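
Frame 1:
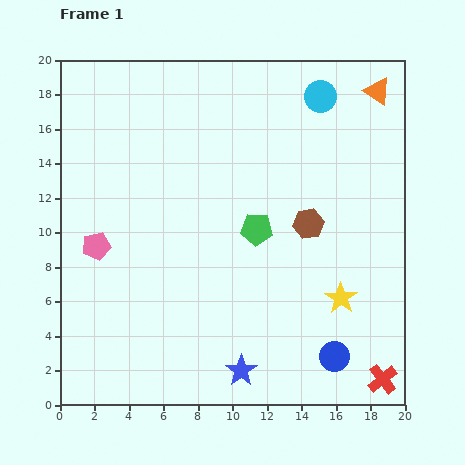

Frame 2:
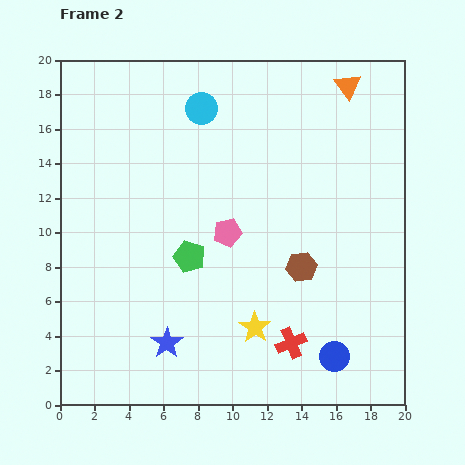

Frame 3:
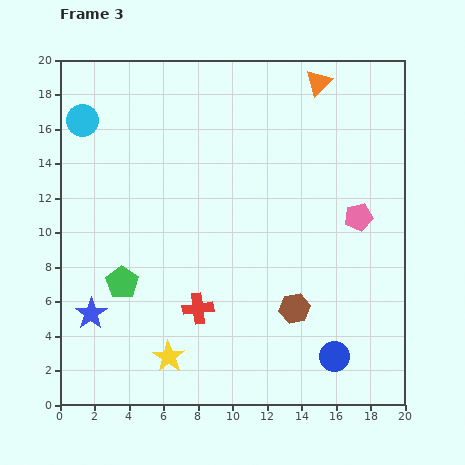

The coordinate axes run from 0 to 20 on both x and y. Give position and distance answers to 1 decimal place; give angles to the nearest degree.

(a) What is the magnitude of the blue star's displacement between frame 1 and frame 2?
4.6

The blue star moved from (10.5, 2.0) to (6.2, 3.6), a distance of √(4.3² + 1.6²) ≈ 4.6.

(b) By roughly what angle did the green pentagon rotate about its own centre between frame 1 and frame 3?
31° clockwise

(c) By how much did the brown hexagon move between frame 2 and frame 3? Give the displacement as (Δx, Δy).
(-0.4, -2.4)

The brown hexagon was at (14.0, 8.0) in frame 2 and (13.6, 5.6) in frame 3.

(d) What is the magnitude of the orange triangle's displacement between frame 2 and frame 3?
1.7

The orange triangle moved from (16.7, 18.5) to (15.0, 18.7), a distance of √(1.7² + 0.2²) ≈ 1.7.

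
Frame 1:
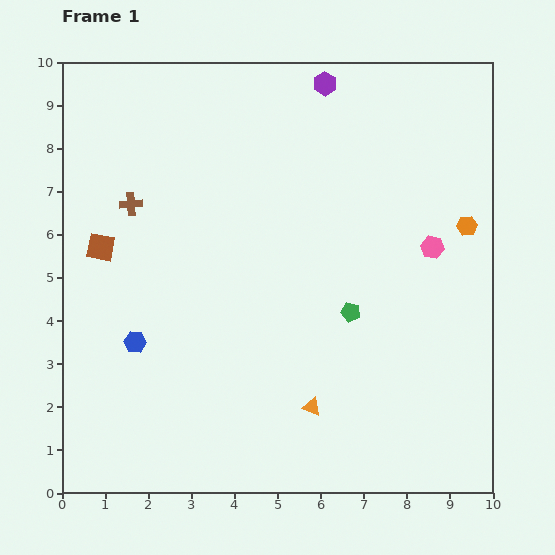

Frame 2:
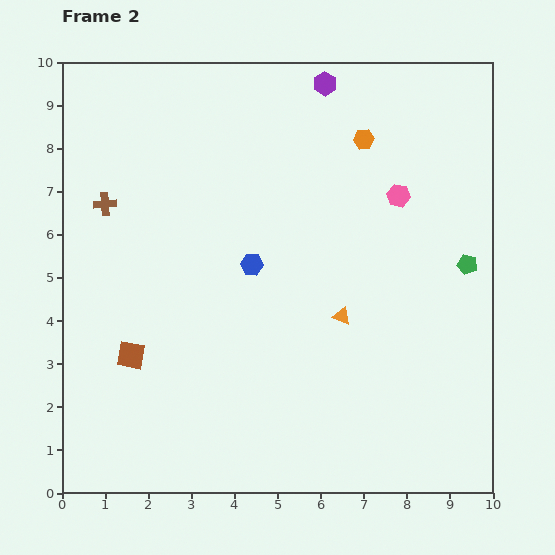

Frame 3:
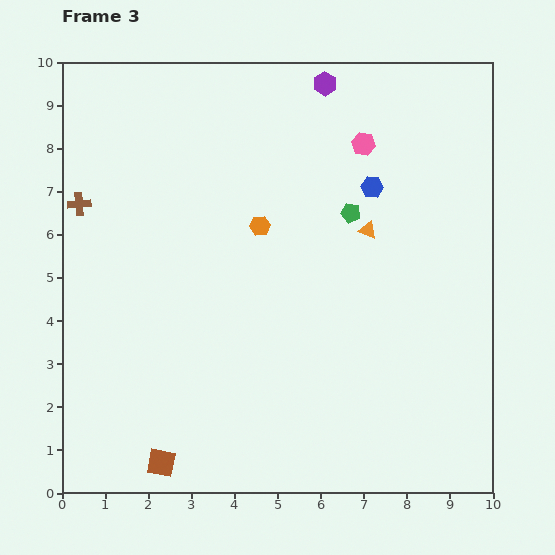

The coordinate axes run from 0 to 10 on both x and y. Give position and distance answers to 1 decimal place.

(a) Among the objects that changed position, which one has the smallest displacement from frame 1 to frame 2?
the brown cross

(moved 0.6)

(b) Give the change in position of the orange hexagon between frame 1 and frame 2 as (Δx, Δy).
(-2.4, 2.0)

The orange hexagon was at (9.4, 6.2) in frame 1 and (7.0, 8.2) in frame 2.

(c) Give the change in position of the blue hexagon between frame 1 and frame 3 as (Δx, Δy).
(5.5, 3.6)

The blue hexagon was at (1.7, 3.5) in frame 1 and (7.2, 7.1) in frame 3.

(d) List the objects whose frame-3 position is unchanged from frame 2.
the purple hexagon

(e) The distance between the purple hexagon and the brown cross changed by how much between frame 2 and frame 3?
+0.6

Distance in frame 2: 5.8. Distance in frame 3: 6.4.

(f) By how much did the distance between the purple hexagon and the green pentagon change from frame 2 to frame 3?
-2.2

Distance in frame 2: 5.3. Distance in frame 3: 3.1.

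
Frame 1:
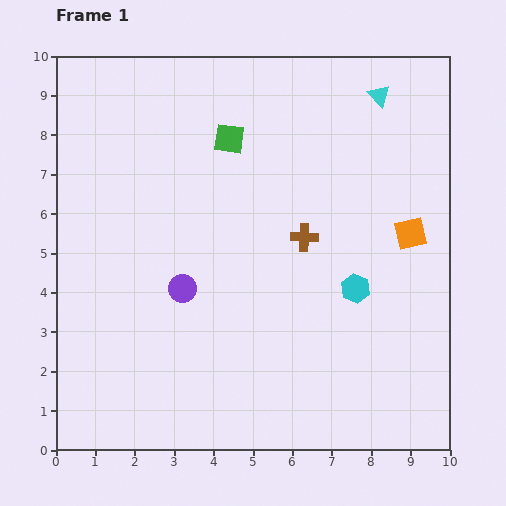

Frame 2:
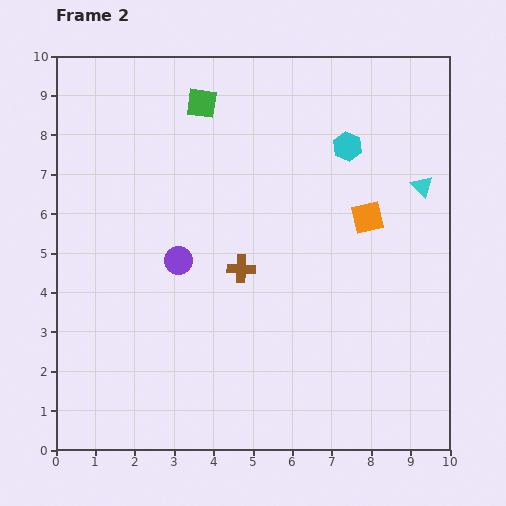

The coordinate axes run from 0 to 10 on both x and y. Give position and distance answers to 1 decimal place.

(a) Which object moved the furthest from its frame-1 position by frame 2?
the cyan hexagon

(moved 3.6; next 2.5)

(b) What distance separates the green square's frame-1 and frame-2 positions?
1.1

The green square moved from (4.4, 7.9) to (3.7, 8.8), a distance of √(0.7² + 0.9²) ≈ 1.1.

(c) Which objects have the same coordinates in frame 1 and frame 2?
none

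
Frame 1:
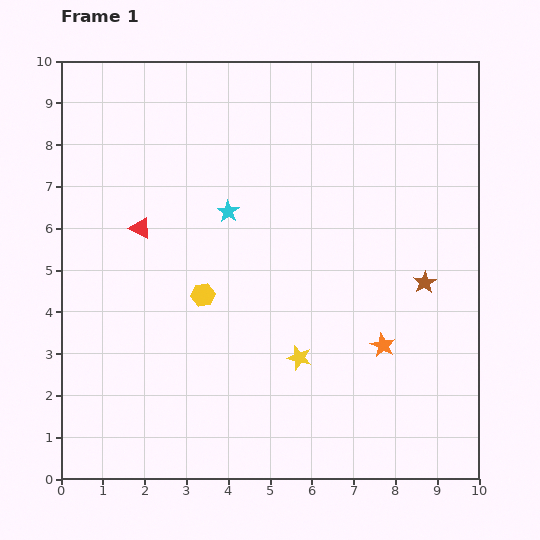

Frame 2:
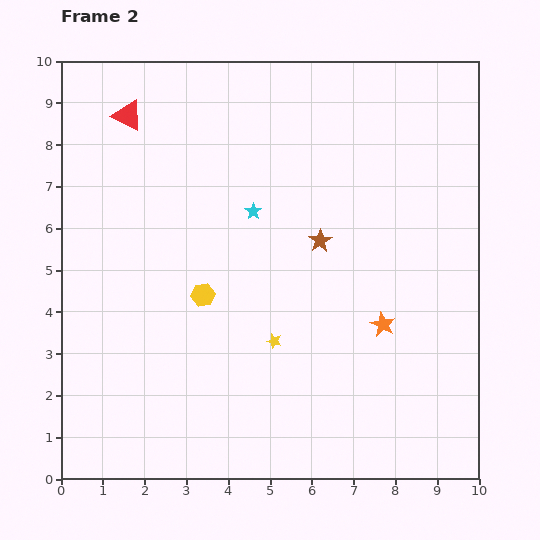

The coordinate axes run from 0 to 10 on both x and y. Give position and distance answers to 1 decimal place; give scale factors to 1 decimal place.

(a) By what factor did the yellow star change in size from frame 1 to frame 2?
0.6×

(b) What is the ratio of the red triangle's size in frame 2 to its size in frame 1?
1.4×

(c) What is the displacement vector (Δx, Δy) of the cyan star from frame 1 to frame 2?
(0.6, 0.0)

The cyan star was at (4.0, 6.4) in frame 1 and (4.6, 6.4) in frame 2.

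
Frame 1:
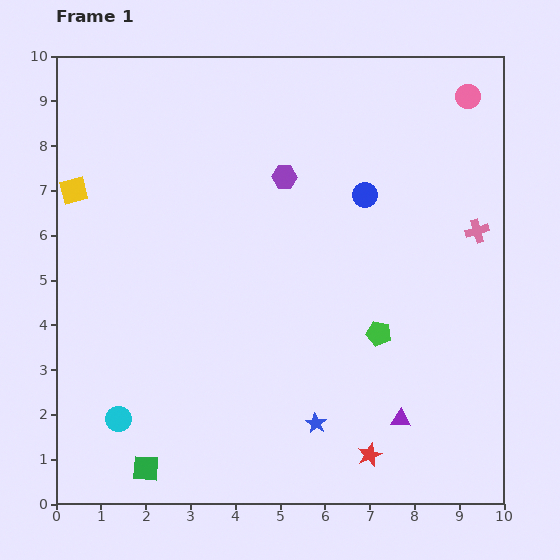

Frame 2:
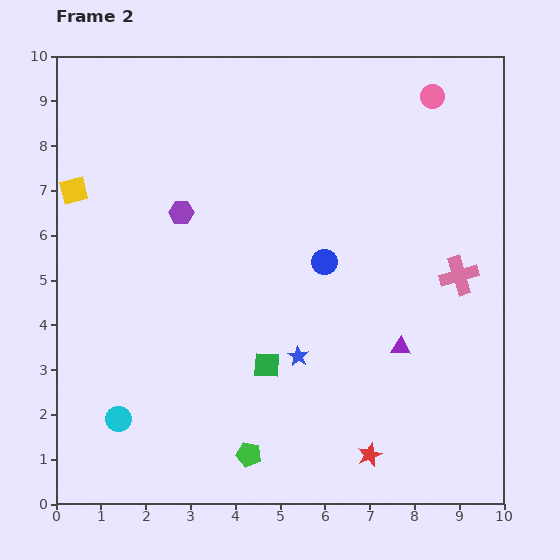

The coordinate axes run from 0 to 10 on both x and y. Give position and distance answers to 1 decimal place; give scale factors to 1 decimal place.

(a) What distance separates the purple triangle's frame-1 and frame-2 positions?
1.6

The purple triangle moved from (7.7, 1.9) to (7.7, 3.5), a distance of √(0.0² + 1.6²) ≈ 1.6.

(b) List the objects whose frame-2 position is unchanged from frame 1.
the red star, the yellow square, the cyan circle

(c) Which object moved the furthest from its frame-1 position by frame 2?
the green pentagon

(moved 4.0; next 3.5)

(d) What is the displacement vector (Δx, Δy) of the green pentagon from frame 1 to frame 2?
(-2.9, -2.7)

The green pentagon was at (7.2, 3.8) in frame 1 and (4.3, 1.1) in frame 2.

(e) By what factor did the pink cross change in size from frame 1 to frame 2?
1.7×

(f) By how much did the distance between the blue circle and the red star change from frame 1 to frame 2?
-1.4

Distance in frame 1: 5.8. Distance in frame 2: 4.4.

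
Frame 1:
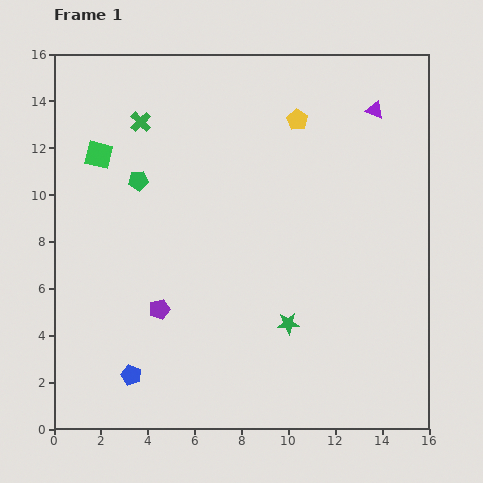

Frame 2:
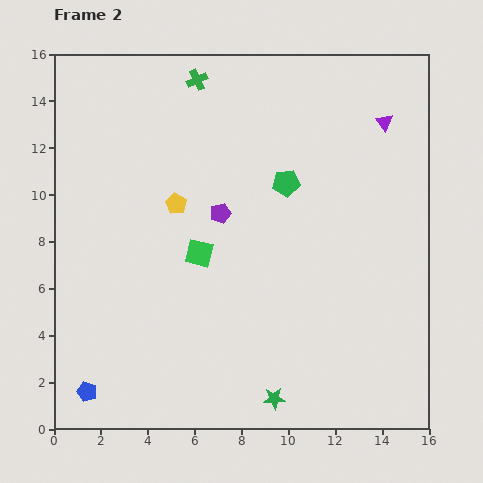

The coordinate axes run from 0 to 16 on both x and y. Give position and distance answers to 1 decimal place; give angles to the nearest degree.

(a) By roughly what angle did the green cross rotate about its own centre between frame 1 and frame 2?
20° clockwise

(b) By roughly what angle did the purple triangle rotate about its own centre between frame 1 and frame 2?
32° clockwise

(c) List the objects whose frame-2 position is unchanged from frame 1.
none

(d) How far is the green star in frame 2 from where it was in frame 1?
3.3

The green star moved from (10.0, 4.5) to (9.4, 1.3), a distance of √(0.6² + 3.2²) ≈ 3.3.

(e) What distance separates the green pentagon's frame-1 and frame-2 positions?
6.3

The green pentagon moved from (3.6, 10.6) to (9.9, 10.5), a distance of √(6.3² + 0.1²) ≈ 6.3.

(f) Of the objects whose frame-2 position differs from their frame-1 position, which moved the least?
the purple triangle

(moved 0.6)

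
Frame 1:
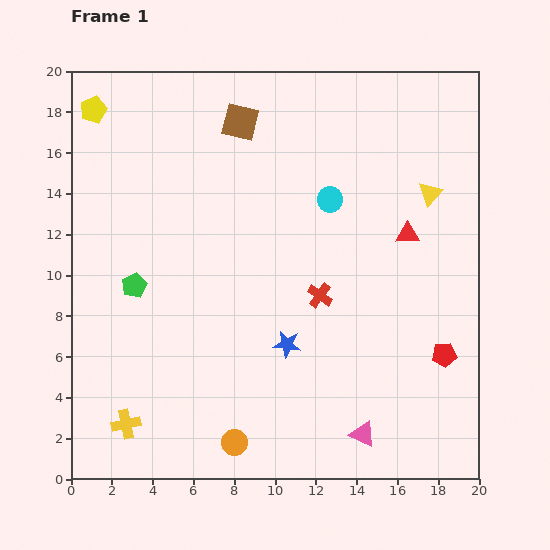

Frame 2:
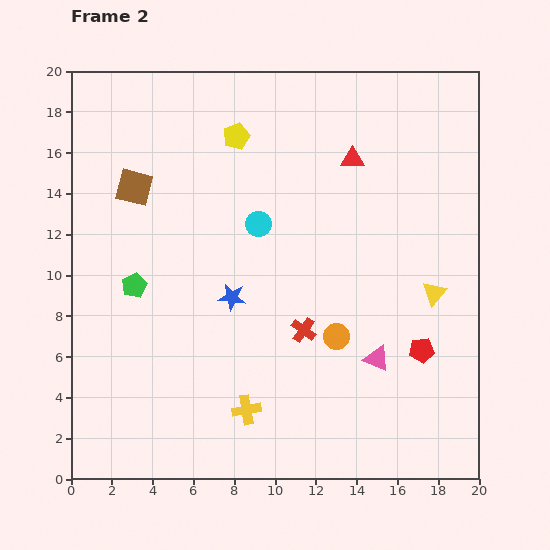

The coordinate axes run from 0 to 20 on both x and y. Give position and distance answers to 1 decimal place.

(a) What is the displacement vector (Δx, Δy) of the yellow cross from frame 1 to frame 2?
(5.9, 0.7)

The yellow cross was at (2.7, 2.7) in frame 1 and (8.6, 3.4) in frame 2.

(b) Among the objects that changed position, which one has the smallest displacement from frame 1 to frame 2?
the red pentagon

(moved 1.1)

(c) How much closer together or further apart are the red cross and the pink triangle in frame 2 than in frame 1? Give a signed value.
-3.2

Distance in frame 1: 7.1. Distance in frame 2: 3.9.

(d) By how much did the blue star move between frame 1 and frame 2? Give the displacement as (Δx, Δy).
(-2.7, 2.3)

The blue star was at (10.6, 6.6) in frame 1 and (7.9, 8.9) in frame 2.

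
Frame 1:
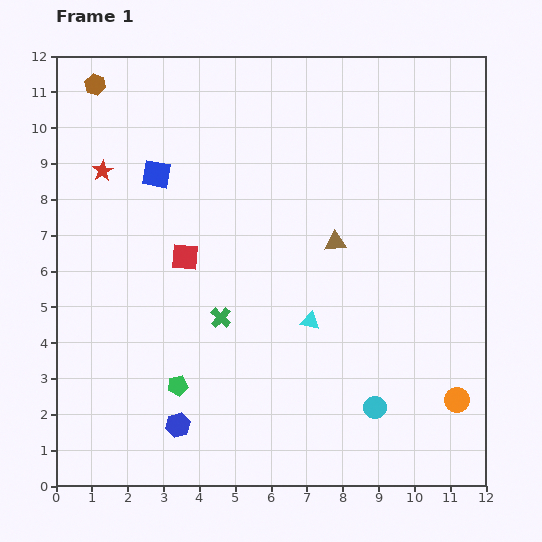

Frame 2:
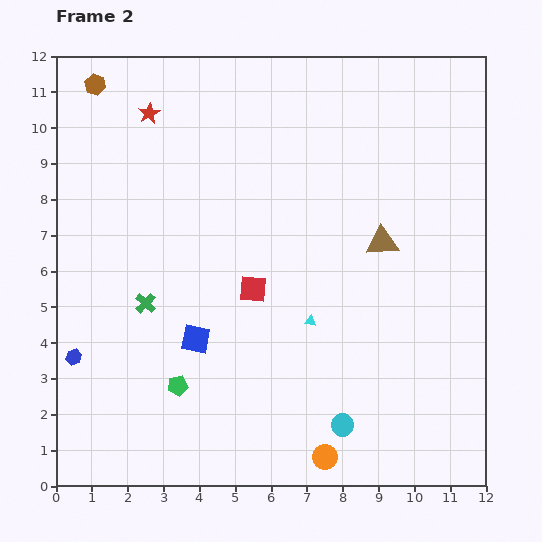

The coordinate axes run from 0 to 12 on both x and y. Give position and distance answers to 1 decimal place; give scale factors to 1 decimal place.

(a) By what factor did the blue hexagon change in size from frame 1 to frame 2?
0.7×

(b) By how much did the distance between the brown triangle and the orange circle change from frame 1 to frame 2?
+0.6

Distance in frame 1: 5.6. Distance in frame 2: 6.2.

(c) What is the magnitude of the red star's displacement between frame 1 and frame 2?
2.1

The red star moved from (1.3, 8.8) to (2.6, 10.4), a distance of √(1.3² + 1.6²) ≈ 2.1.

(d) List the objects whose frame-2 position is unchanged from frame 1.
the green pentagon, the cyan triangle, the brown hexagon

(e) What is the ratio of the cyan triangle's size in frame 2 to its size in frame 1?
0.6×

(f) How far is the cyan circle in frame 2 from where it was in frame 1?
1.0

The cyan circle moved from (8.9, 2.2) to (8.0, 1.7), a distance of √(0.9² + 0.5²) ≈ 1.0.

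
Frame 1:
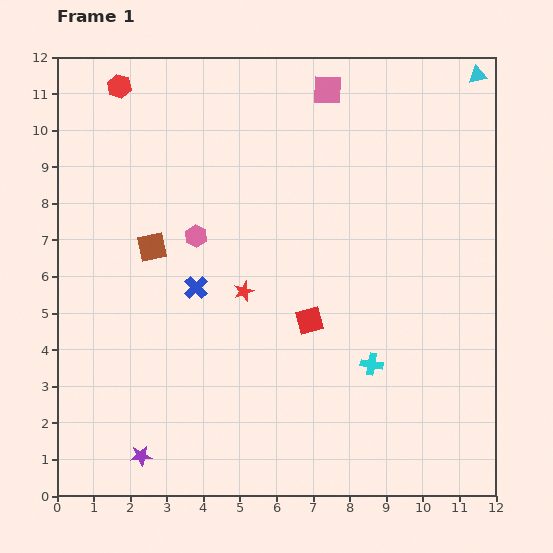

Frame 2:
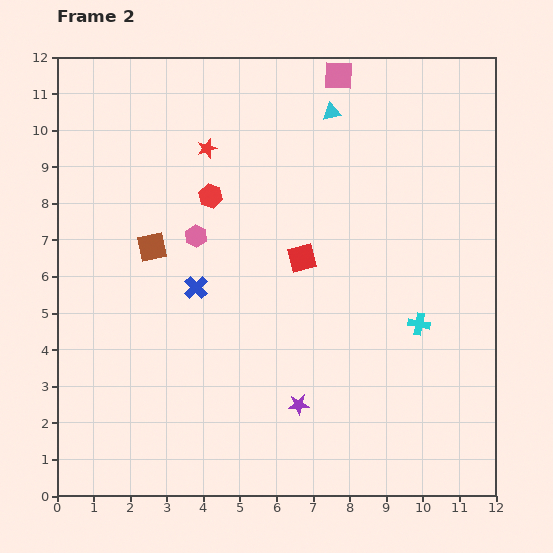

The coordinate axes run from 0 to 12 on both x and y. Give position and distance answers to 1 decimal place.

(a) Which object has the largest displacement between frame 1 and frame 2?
the purple star

(moved 4.5; next 4.1)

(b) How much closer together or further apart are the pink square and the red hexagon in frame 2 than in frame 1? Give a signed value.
-0.9

Distance in frame 1: 5.7. Distance in frame 2: 4.8.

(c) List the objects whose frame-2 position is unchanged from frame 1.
the blue cross, the pink hexagon, the brown square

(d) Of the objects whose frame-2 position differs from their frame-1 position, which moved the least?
the pink square

(moved 0.5)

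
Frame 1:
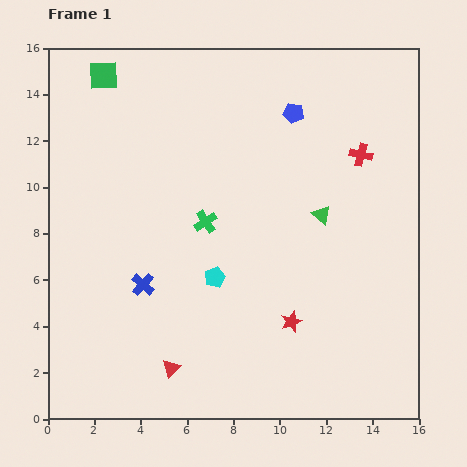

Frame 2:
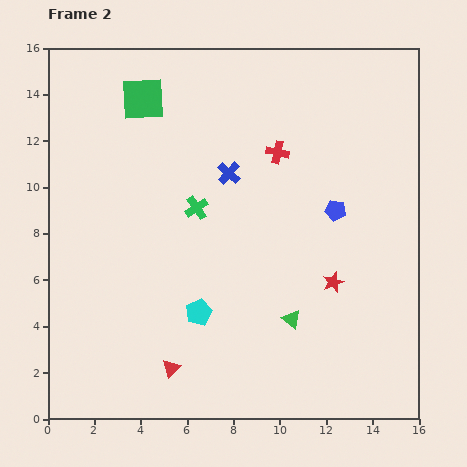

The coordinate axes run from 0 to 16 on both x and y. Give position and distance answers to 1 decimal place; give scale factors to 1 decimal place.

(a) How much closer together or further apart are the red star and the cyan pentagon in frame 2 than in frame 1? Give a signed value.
+2.1

Distance in frame 1: 3.8. Distance in frame 2: 5.9.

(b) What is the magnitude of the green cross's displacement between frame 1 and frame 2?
0.7

The green cross moved from (6.8, 8.5) to (6.4, 9.1), a distance of √(0.4² + 0.6²) ≈ 0.7.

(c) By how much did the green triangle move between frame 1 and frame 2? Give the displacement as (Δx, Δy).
(-1.3, -4.5)

The green triangle was at (11.8, 8.8) in frame 1 and (10.5, 4.3) in frame 2.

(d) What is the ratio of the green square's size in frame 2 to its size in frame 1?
1.5×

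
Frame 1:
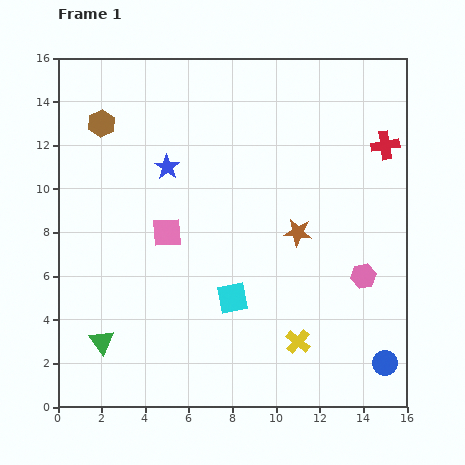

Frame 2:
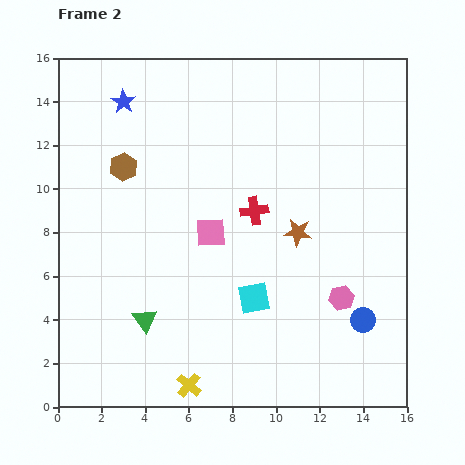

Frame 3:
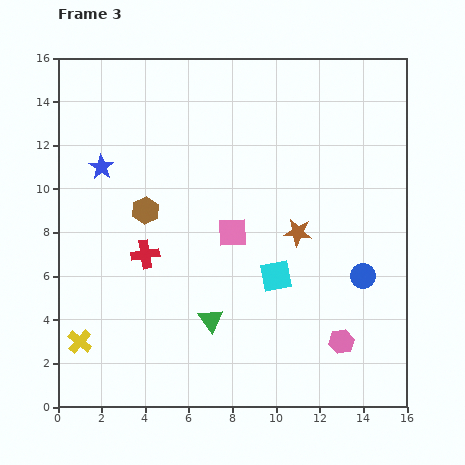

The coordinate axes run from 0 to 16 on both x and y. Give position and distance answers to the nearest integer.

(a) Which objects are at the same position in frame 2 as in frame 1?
the brown star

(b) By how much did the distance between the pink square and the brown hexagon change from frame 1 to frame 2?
-1

Distance in frame 1: 6. Distance in frame 2: 5.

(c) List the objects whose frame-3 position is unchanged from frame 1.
the brown star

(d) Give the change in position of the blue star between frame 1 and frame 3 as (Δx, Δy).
(-3, 0)

The blue star was at (5, 11) in frame 1 and (2, 11) in frame 3.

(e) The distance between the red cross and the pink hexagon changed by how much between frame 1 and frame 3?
+4

Distance in frame 1: 6. Distance in frame 3: 10.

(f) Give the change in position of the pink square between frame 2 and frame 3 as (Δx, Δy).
(1, 0)

The pink square was at (7, 8) in frame 2 and (8, 8) in frame 3.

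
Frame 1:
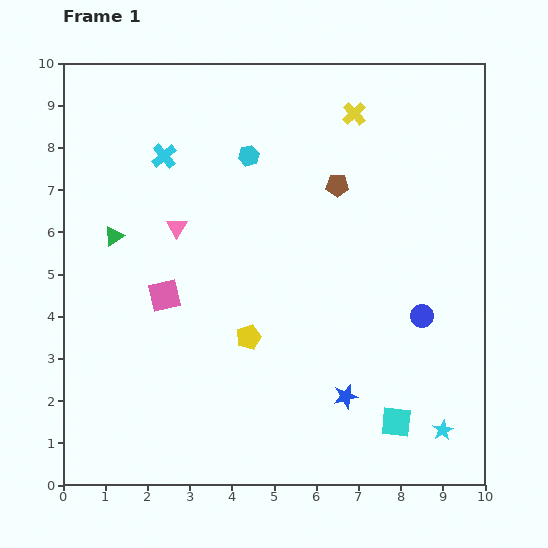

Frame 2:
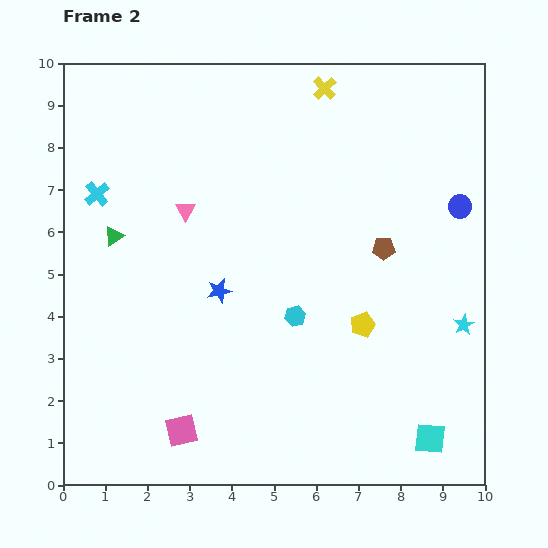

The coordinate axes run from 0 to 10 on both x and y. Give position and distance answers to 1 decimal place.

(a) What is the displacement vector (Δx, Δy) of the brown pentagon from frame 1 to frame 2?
(1.1, -1.5)

The brown pentagon was at (6.5, 7.1) in frame 1 and (7.6, 5.6) in frame 2.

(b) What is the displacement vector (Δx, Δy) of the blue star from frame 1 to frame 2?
(-3.0, 2.5)

The blue star was at (6.7, 2.1) in frame 1 and (3.7, 4.6) in frame 2.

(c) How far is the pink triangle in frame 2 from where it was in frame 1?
0.4

The pink triangle moved from (2.7, 6.1) to (2.9, 6.5), a distance of √(0.2² + 0.4²) ≈ 0.4.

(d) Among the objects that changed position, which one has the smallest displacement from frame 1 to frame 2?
the pink triangle

(moved 0.4)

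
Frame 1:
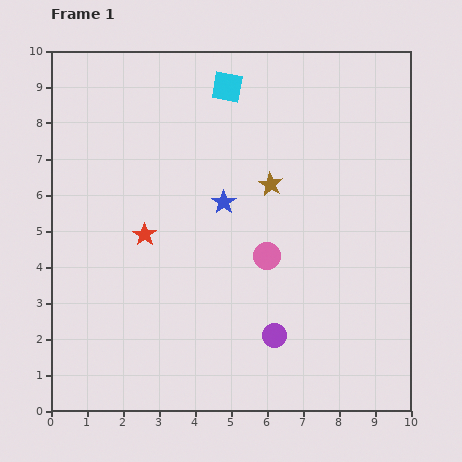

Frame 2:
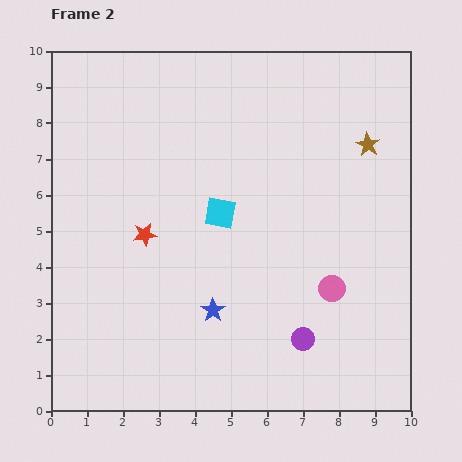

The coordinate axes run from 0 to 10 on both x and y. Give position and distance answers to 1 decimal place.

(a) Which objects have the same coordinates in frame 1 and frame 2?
the red star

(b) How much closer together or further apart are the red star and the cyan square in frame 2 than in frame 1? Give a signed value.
-2.5

Distance in frame 1: 4.7. Distance in frame 2: 2.2.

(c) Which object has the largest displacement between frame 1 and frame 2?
the cyan square

(moved 3.5; next 3.0)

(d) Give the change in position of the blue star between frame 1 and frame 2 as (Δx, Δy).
(-0.3, -3.0)

The blue star was at (4.8, 5.8) in frame 1 and (4.5, 2.8) in frame 2.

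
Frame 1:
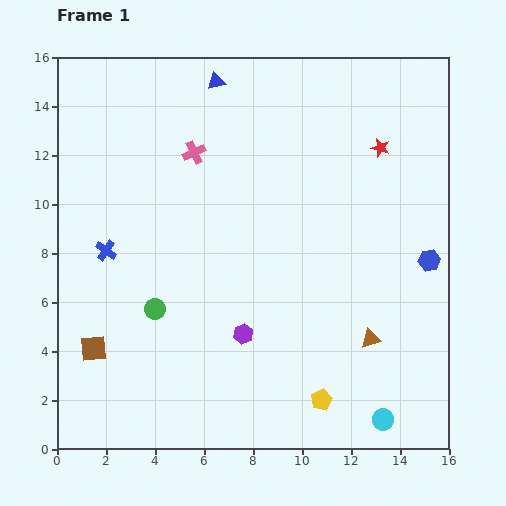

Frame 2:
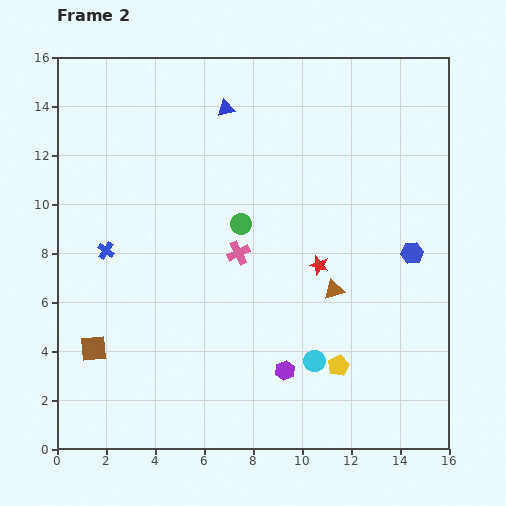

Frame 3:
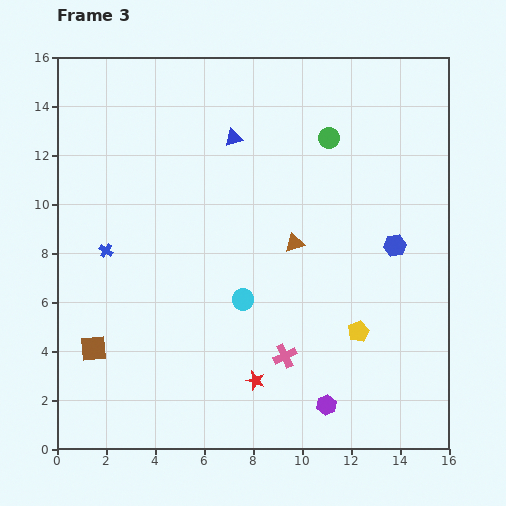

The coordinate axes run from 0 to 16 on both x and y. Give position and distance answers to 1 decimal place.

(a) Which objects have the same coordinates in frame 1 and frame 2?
the blue cross, the brown square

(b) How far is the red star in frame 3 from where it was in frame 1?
10.8

The red star moved from (13.2, 12.3) to (8.1, 2.8), a distance of √(5.1² + 9.5²) ≈ 10.8.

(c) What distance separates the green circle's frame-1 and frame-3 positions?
10.0

The green circle moved from (4.0, 5.7) to (11.1, 12.7), a distance of √(7.1² + 7.0²) ≈ 10.0.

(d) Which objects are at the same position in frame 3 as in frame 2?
the blue cross, the brown square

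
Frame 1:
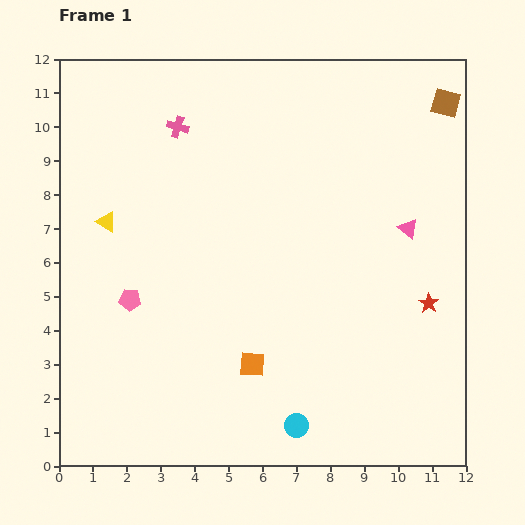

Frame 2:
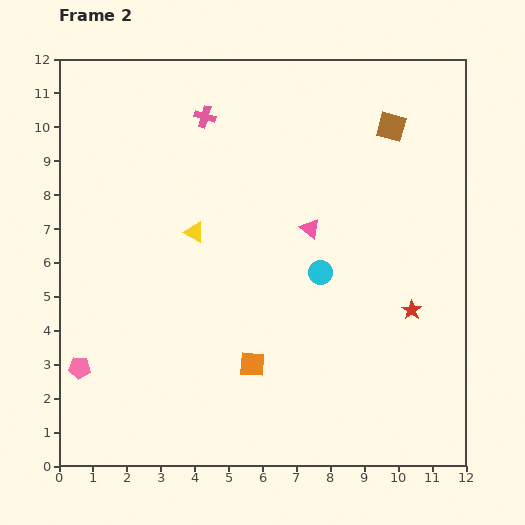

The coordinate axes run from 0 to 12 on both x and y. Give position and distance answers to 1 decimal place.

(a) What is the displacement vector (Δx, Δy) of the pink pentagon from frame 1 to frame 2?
(-1.5, -2.0)

The pink pentagon was at (2.1, 4.9) in frame 1 and (0.6, 2.9) in frame 2.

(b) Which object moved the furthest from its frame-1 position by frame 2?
the cyan circle

(moved 4.6; next 2.9)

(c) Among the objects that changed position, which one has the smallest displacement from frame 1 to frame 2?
the red star

(moved 0.5)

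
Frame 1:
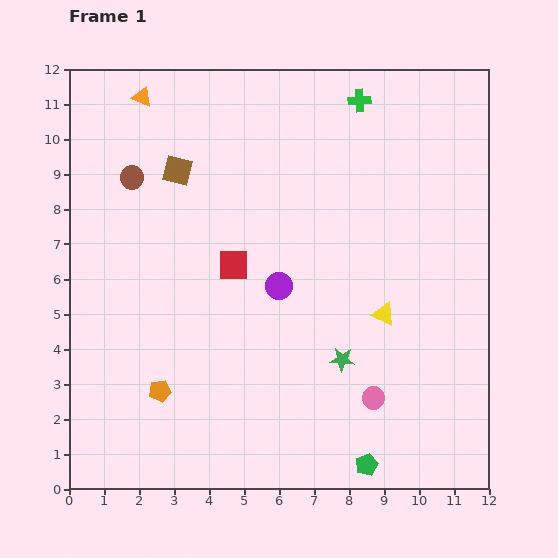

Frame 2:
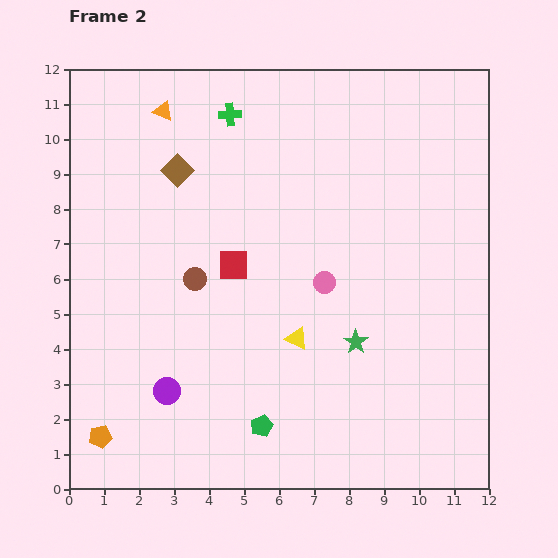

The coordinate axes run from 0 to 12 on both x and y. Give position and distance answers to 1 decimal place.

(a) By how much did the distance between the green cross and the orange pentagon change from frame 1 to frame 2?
-0.2

Distance in frame 1: 10.1. Distance in frame 2: 9.9.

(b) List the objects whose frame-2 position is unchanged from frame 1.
the red square, the brown square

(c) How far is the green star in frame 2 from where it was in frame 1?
0.6

The green star moved from (7.8, 3.7) to (8.2, 4.2), a distance of √(0.4² + 0.5²) ≈ 0.6.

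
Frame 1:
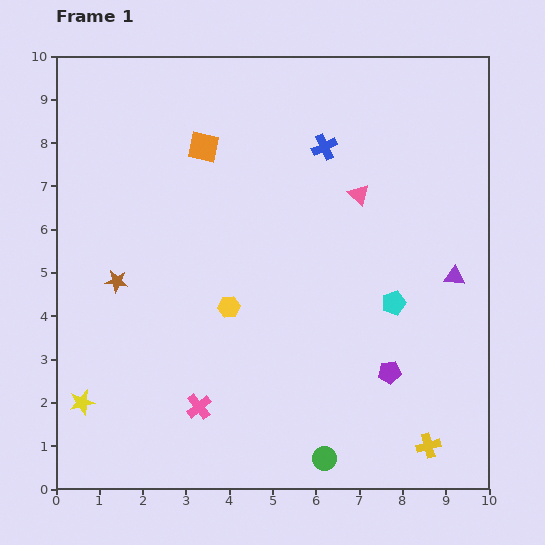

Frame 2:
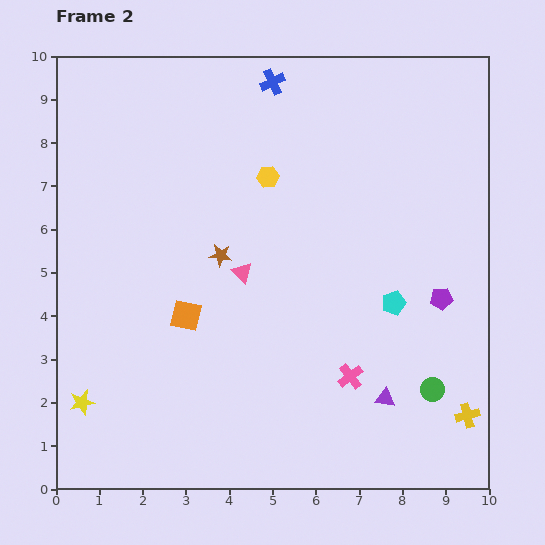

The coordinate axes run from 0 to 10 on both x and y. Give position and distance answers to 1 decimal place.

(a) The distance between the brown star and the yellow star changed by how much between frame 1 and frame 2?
+1.8

Distance in frame 1: 2.9. Distance in frame 2: 4.7.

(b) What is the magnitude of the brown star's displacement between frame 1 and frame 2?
2.5

The brown star moved from (1.4, 4.8) to (3.8, 5.4), a distance of √(2.4² + 0.6²) ≈ 2.5.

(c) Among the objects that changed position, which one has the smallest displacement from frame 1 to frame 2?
the yellow cross

(moved 1.1)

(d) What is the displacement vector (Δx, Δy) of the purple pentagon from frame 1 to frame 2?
(1.2, 1.7)

The purple pentagon was at (7.7, 2.7) in frame 1 and (8.9, 4.4) in frame 2.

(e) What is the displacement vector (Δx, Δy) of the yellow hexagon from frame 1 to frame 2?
(0.9, 3.0)

The yellow hexagon was at (4.0, 4.2) in frame 1 and (4.9, 7.2) in frame 2.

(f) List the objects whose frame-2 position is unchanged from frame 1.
the cyan pentagon, the yellow star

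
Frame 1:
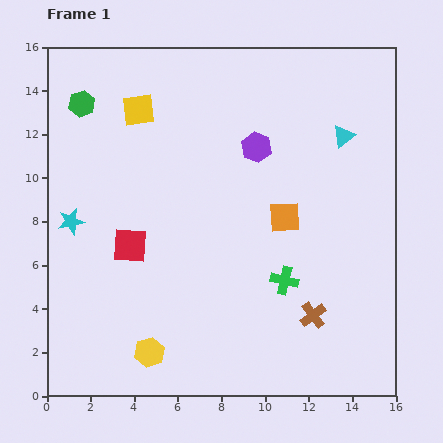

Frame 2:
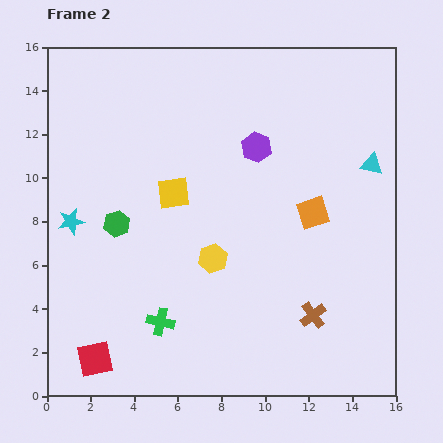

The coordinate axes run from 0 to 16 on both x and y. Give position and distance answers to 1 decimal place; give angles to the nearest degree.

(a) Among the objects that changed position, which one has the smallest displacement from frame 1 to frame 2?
the orange square

(moved 1.3)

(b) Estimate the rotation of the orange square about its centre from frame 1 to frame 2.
16° counter-clockwise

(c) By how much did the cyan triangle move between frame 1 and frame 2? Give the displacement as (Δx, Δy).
(1.3, -1.3)

The cyan triangle was at (13.6, 11.9) in frame 1 and (14.9, 10.6) in frame 2.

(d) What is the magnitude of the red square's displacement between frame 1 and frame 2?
5.4

The red square moved from (3.8, 6.9) to (2.2, 1.7), a distance of √(1.6² + 5.2²) ≈ 5.4.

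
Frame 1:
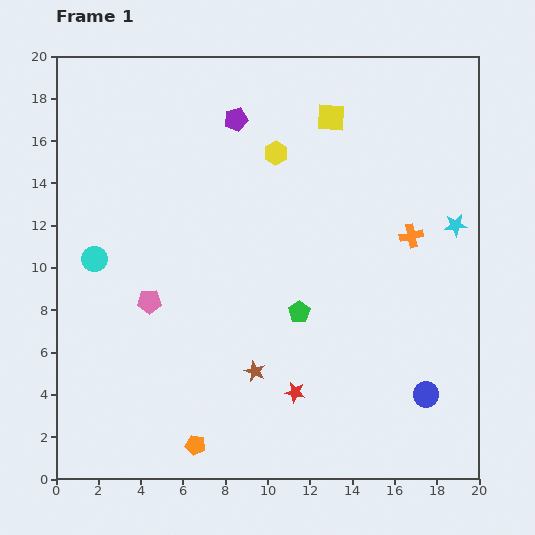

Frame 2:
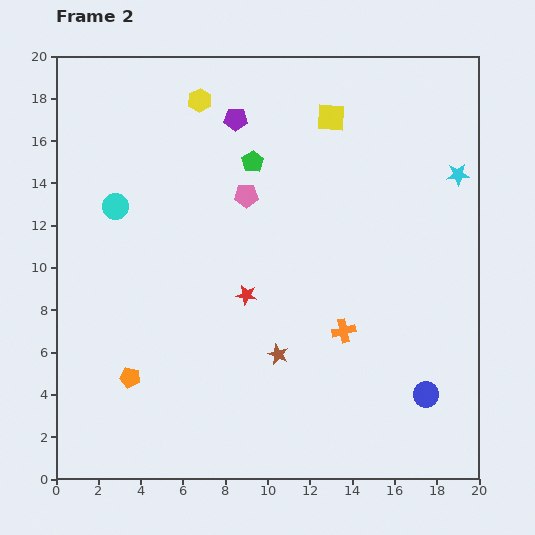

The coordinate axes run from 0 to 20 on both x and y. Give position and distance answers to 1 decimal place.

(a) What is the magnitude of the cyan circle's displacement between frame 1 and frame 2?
2.7

The cyan circle moved from (1.8, 10.4) to (2.8, 12.9), a distance of √(1.0² + 2.5²) ≈ 2.7.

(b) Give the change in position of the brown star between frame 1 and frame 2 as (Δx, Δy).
(1.1, 0.8)

The brown star was at (9.4, 5.1) in frame 1 and (10.5, 5.9) in frame 2.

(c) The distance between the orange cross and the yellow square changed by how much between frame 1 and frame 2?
+3.3

Distance in frame 1: 6.8. Distance in frame 2: 10.1.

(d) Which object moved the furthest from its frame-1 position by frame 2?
the green pentagon

(moved 7.4; next 6.8)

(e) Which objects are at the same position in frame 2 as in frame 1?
the blue circle, the purple pentagon, the yellow square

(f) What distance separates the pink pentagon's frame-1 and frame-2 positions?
6.8

The pink pentagon moved from (4.4, 8.4) to (9.0, 13.4), a distance of √(4.6² + 5.0²) ≈ 6.8.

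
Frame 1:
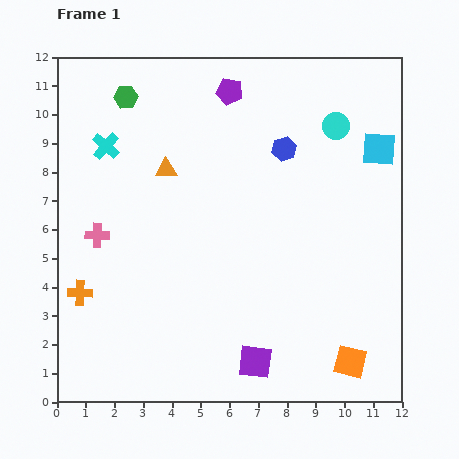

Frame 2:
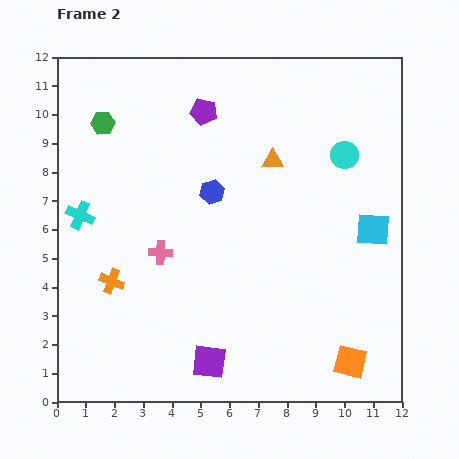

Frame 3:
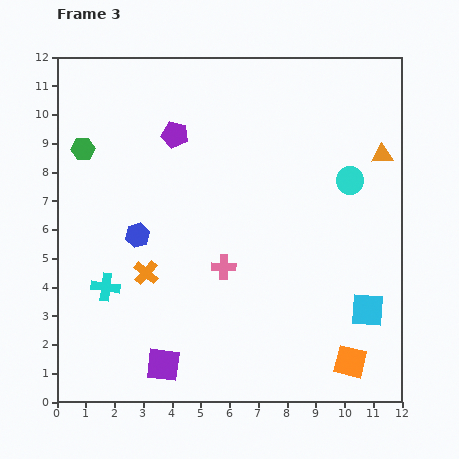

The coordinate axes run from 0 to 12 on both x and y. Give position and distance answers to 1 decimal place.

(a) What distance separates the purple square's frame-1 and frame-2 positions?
1.6

The purple square moved from (6.9, 1.4) to (5.3, 1.4), a distance of √(1.6² + 0.0²) ≈ 1.6.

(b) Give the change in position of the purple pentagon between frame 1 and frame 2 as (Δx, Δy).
(-0.9, -0.7)

The purple pentagon was at (6.0, 10.8) in frame 1 and (5.1, 10.1) in frame 2.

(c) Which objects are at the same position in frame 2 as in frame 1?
the orange square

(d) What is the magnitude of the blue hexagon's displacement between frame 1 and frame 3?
5.9

The blue hexagon moved from (7.9, 8.8) to (2.8, 5.8), a distance of √(5.1² + 3.0²) ≈ 5.9.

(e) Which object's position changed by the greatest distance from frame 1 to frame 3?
the orange triangle

(moved 7.5; next 5.9)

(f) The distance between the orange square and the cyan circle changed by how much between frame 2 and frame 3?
-0.9

Distance in frame 2: 7.2. Distance in frame 3: 6.3.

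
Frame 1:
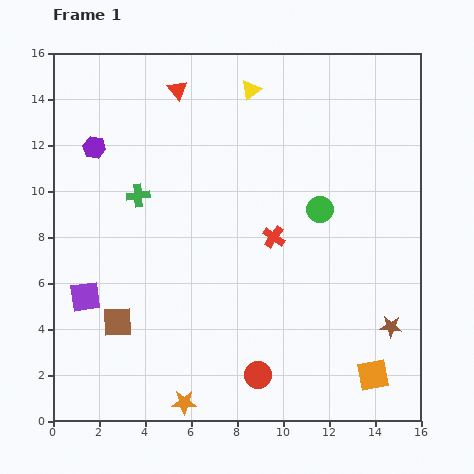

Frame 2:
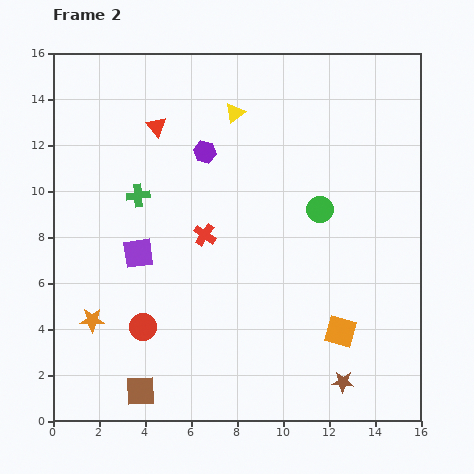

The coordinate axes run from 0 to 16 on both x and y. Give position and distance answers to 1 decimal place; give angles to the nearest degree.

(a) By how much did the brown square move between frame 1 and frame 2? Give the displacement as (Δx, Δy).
(1.0, -3.0)

The brown square was at (2.8, 4.3) in frame 1 and (3.8, 1.3) in frame 2.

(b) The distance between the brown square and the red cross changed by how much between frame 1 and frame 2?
-0.3

Distance in frame 1: 7.7. Distance in frame 2: 7.4.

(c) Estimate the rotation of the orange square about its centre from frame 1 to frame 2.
27° clockwise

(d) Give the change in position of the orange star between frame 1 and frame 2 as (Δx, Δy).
(-4.0, 3.6)

The orange star was at (5.7, 0.8) in frame 1 and (1.7, 4.4) in frame 2.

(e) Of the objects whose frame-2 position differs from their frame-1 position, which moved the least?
the yellow triangle

(moved 1.2)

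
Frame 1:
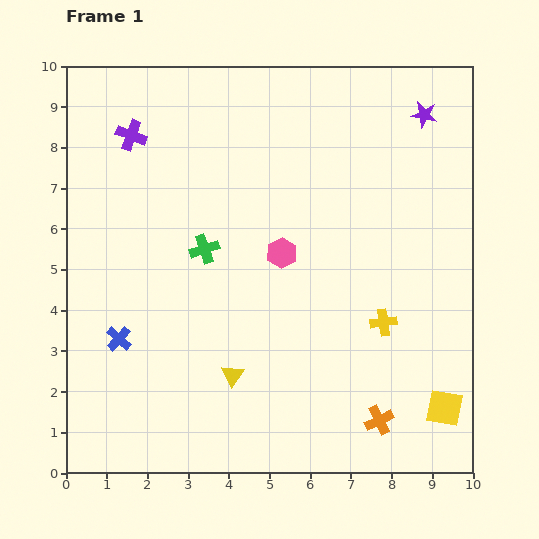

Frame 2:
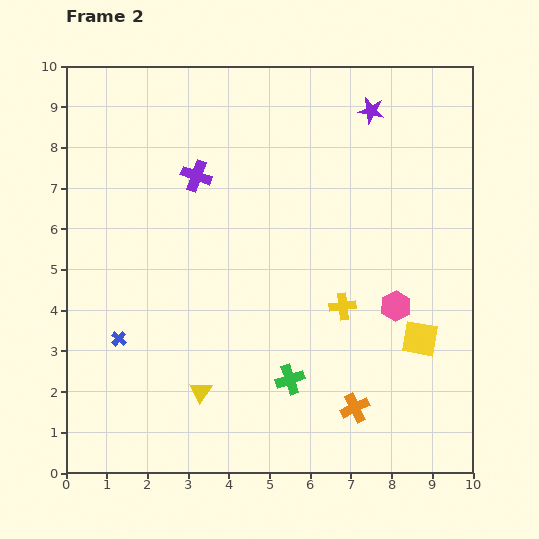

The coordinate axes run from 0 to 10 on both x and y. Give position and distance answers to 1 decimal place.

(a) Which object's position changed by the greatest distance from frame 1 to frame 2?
the green cross

(moved 3.8; next 3.1)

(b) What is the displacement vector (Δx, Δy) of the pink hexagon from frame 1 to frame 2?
(2.8, -1.3)

The pink hexagon was at (5.3, 5.4) in frame 1 and (8.1, 4.1) in frame 2.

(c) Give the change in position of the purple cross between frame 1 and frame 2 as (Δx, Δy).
(1.6, -1.0)

The purple cross was at (1.6, 8.3) in frame 1 and (3.2, 7.3) in frame 2.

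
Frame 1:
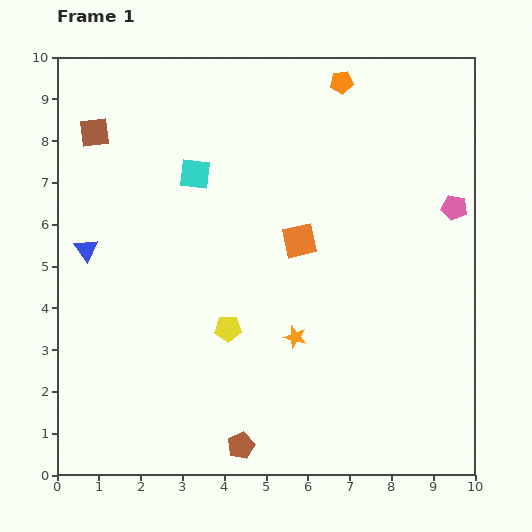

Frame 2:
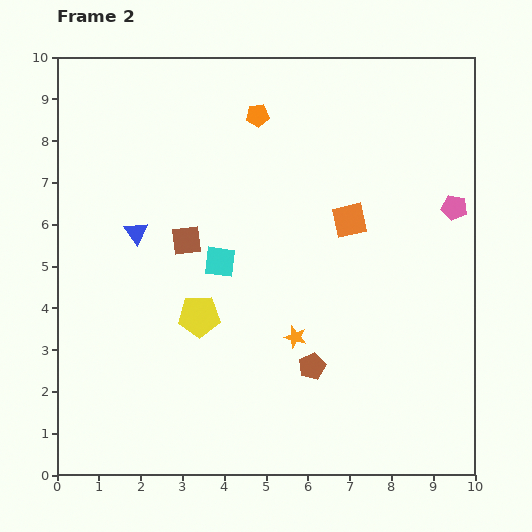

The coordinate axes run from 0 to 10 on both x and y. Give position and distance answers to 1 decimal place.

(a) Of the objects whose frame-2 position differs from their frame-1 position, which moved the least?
the yellow pentagon

(moved 0.8)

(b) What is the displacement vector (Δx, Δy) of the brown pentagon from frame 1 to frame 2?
(1.7, 1.9)

The brown pentagon was at (4.4, 0.7) in frame 1 and (6.1, 2.6) in frame 2.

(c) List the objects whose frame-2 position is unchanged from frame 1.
the orange star, the pink pentagon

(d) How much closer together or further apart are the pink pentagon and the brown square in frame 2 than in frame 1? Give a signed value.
-2.4

Distance in frame 1: 8.8. Distance in frame 2: 6.4.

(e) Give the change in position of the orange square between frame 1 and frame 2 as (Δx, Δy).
(1.2, 0.5)

The orange square was at (5.8, 5.6) in frame 1 and (7.0, 6.1) in frame 2.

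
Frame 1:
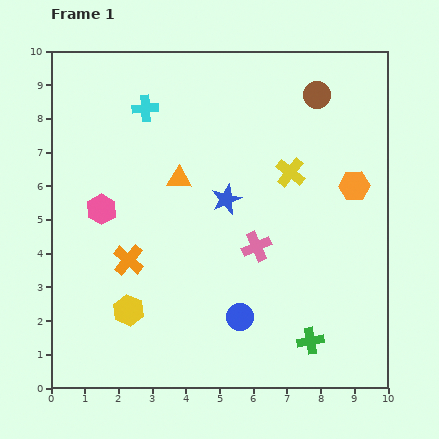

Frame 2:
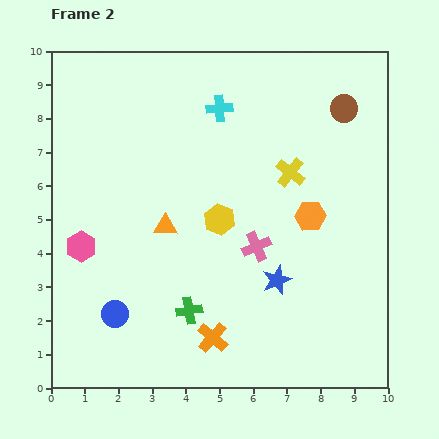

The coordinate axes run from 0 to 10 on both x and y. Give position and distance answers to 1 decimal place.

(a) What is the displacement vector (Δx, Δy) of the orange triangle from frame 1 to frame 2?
(-0.4, -1.4)

The orange triangle was at (3.8, 6.2) in frame 1 and (3.4, 4.8) in frame 2.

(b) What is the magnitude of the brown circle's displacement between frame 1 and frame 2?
0.9

The brown circle moved from (7.9, 8.7) to (8.7, 8.3), a distance of √(0.8² + 0.4²) ≈ 0.9.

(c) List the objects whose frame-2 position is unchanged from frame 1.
the pink cross, the yellow cross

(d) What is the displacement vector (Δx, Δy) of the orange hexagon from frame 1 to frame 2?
(-1.3, -0.9)

The orange hexagon was at (9.0, 6.0) in frame 1 and (7.7, 5.1) in frame 2.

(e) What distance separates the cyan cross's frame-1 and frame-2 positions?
2.2

The cyan cross moved from (2.8, 8.3) to (5.0, 8.3), a distance of √(2.2² + 0.0²) ≈ 2.2.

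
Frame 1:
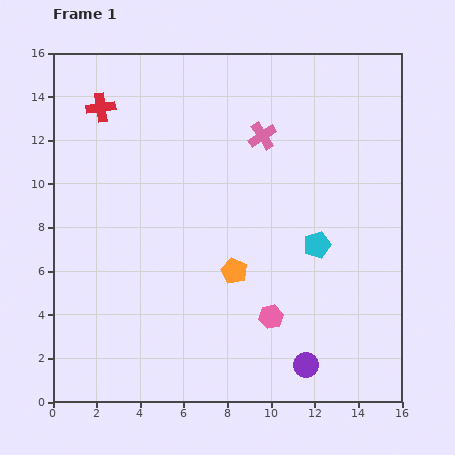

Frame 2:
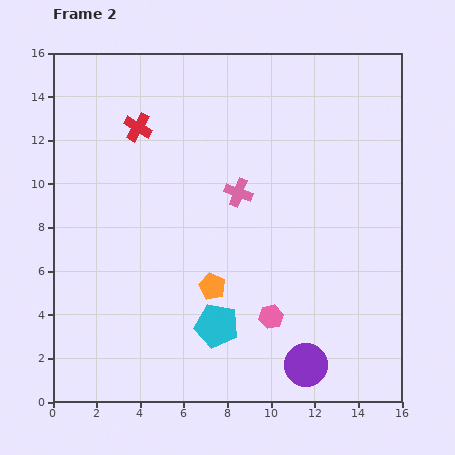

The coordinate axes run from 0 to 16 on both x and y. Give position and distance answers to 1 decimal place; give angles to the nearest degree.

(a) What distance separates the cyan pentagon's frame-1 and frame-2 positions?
5.9

The cyan pentagon moved from (12.1, 7.2) to (7.5, 3.5), a distance of √(4.6² + 3.7²) ≈ 5.9.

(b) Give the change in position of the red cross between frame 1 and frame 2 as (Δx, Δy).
(1.7, -0.9)

The red cross was at (2.2, 13.5) in frame 1 and (3.9, 12.6) in frame 2.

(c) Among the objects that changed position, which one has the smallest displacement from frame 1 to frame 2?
the orange pentagon

(moved 1.2)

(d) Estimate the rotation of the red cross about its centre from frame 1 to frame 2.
39° clockwise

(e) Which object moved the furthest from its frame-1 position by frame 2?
the cyan pentagon

(moved 5.9; next 2.8)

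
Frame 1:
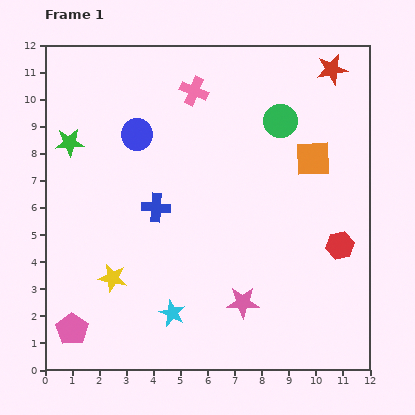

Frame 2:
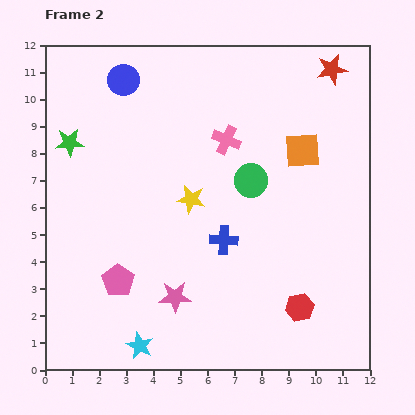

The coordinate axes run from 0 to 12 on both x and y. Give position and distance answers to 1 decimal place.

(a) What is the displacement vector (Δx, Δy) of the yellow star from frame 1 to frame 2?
(2.9, 2.9)

The yellow star was at (2.5, 3.4) in frame 1 and (5.4, 6.3) in frame 2.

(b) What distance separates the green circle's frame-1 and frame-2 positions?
2.5

The green circle moved from (8.7, 9.2) to (7.6, 7.0), a distance of √(1.1² + 2.2²) ≈ 2.5.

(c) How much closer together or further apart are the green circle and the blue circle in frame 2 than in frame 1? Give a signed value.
+0.7

Distance in frame 1: 5.3. Distance in frame 2: 6.0.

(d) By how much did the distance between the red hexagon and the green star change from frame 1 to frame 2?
-0.2

Distance in frame 1: 10.7. Distance in frame 2: 10.5.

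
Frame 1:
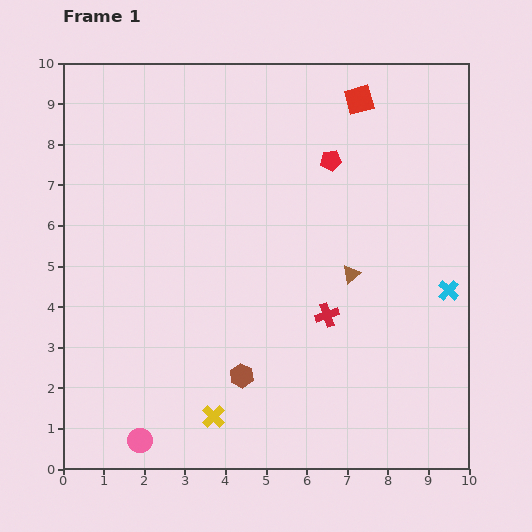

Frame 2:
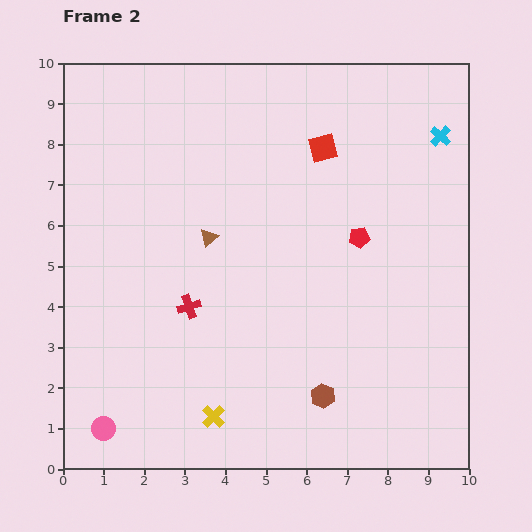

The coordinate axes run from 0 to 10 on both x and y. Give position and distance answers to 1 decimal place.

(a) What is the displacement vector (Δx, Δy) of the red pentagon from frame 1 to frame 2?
(0.7, -1.9)

The red pentagon was at (6.6, 7.6) in frame 1 and (7.3, 5.7) in frame 2.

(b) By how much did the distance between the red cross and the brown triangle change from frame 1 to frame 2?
+0.6

Distance in frame 1: 1.2. Distance in frame 2: 1.8.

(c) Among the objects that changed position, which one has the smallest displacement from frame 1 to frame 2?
the pink circle

(moved 0.9)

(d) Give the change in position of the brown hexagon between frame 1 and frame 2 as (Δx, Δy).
(2.0, -0.5)

The brown hexagon was at (4.4, 2.3) in frame 1 and (6.4, 1.8) in frame 2.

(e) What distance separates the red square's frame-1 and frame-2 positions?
1.5

The red square moved from (7.3, 9.1) to (6.4, 7.9), a distance of √(0.9² + 1.2²) ≈ 1.5.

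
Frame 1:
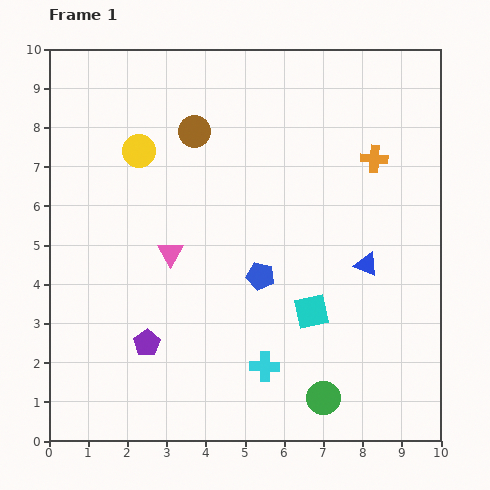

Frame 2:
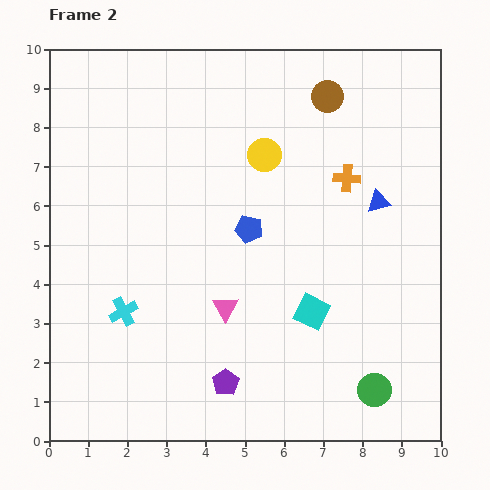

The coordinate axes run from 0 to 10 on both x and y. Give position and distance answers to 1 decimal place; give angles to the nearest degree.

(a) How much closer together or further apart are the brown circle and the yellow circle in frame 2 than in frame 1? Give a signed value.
+0.7

Distance in frame 1: 1.5. Distance in frame 2: 2.2.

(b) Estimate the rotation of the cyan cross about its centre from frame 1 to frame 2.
30° counter-clockwise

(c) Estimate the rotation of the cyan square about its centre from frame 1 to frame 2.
38° clockwise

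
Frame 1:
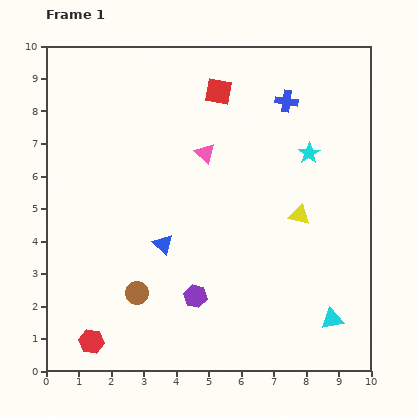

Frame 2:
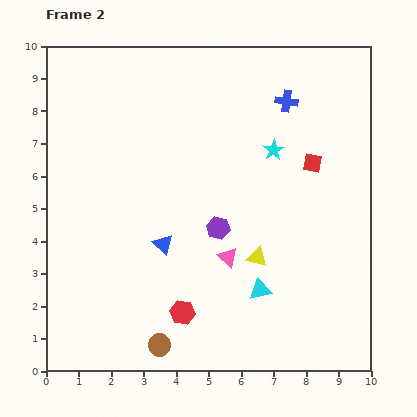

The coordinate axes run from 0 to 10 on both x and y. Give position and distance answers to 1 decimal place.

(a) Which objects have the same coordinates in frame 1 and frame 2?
the blue cross, the blue triangle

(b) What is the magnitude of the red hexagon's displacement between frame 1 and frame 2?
2.9

The red hexagon moved from (1.4, 0.9) to (4.2, 1.8), a distance of √(2.8² + 0.9²) ≈ 2.9.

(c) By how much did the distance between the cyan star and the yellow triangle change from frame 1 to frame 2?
+1.4

Distance in frame 1: 1.9. Distance in frame 2: 3.3.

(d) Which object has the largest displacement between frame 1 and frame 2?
the red square

(moved 3.6; next 3.3)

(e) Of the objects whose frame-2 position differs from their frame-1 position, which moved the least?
the cyan star

(moved 1.1)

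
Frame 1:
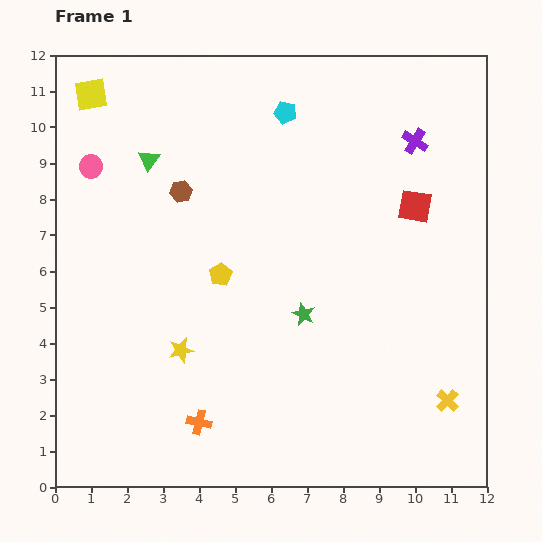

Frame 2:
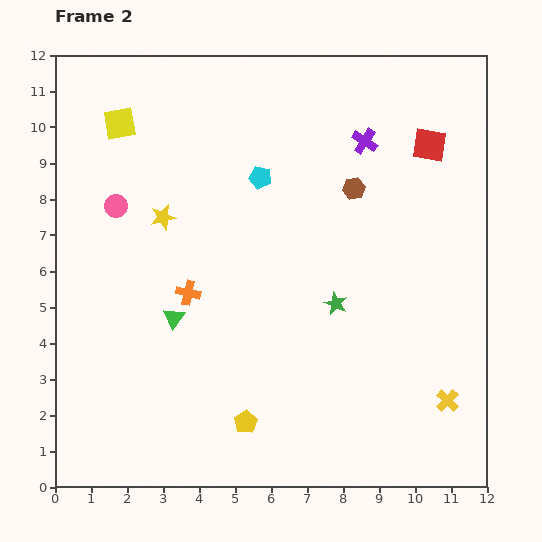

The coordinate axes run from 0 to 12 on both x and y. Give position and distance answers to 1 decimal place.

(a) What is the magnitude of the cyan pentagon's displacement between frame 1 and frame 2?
1.9

The cyan pentagon moved from (6.4, 10.4) to (5.7, 8.6), a distance of √(0.7² + 1.8²) ≈ 1.9.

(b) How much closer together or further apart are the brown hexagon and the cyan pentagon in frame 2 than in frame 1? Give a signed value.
-1.0

Distance in frame 1: 3.6. Distance in frame 2: 2.6.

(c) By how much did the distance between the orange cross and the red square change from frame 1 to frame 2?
-0.6

Distance in frame 1: 8.5. Distance in frame 2: 7.9.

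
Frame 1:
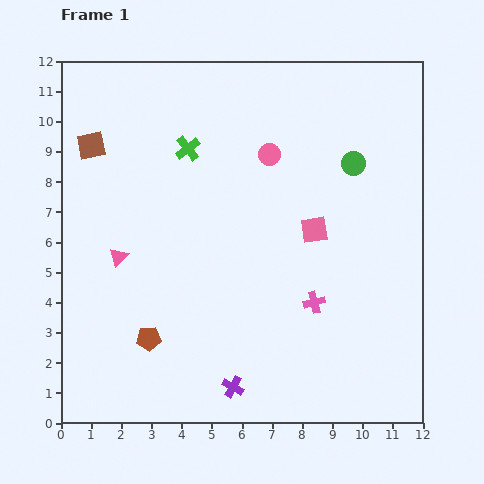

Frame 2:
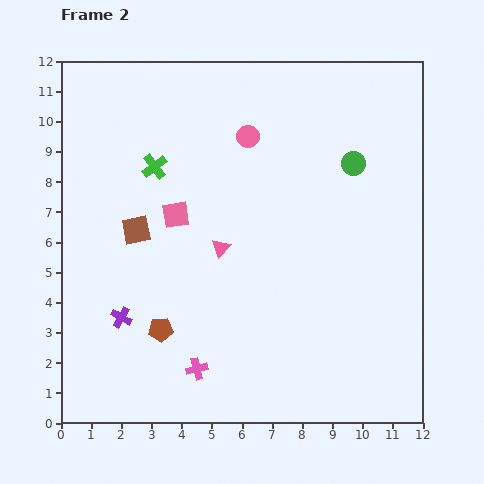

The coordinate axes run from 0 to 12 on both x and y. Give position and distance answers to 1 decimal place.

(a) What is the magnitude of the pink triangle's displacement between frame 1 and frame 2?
3.4

The pink triangle moved from (1.9, 5.5) to (5.3, 5.8), a distance of √(3.4² + 0.3²) ≈ 3.4.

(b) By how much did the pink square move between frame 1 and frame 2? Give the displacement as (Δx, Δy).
(-4.6, 0.5)

The pink square was at (8.4, 6.4) in frame 1 and (3.8, 6.9) in frame 2.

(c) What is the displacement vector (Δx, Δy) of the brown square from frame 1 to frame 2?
(1.5, -2.8)

The brown square was at (1.0, 9.2) in frame 1 and (2.5, 6.4) in frame 2.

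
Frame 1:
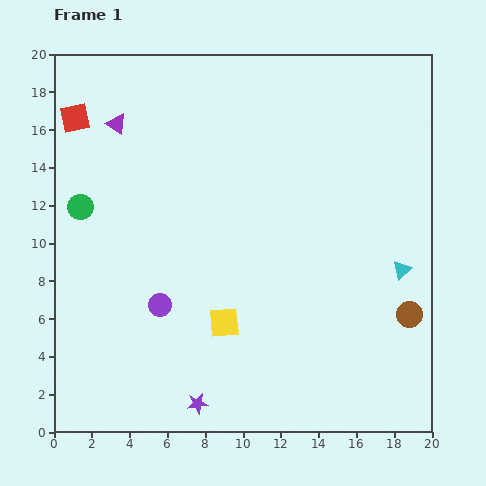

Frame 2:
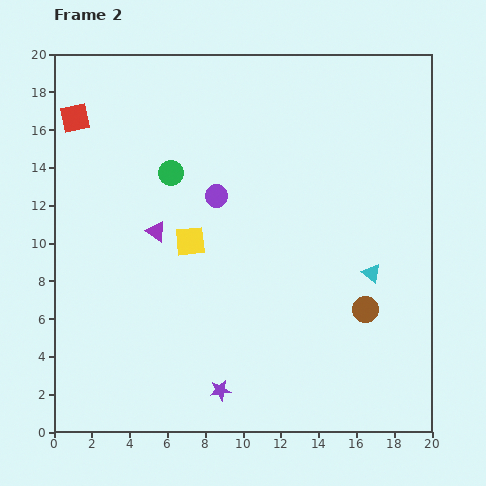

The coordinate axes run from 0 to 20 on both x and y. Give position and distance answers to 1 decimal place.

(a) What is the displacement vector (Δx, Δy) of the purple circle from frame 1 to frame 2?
(3.0, 5.8)

The purple circle was at (5.6, 6.7) in frame 1 and (8.6, 12.5) in frame 2.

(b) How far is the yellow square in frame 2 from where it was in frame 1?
4.7

The yellow square moved from (9.0, 5.8) to (7.2, 10.1), a distance of √(1.8² + 4.3²) ≈ 4.7.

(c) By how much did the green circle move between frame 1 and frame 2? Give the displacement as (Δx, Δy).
(4.8, 1.8)

The green circle was at (1.4, 11.9) in frame 1 and (6.2, 13.7) in frame 2.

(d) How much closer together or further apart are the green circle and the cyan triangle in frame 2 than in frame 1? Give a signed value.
-5.4

Distance in frame 1: 17.3. Distance in frame 2: 11.9.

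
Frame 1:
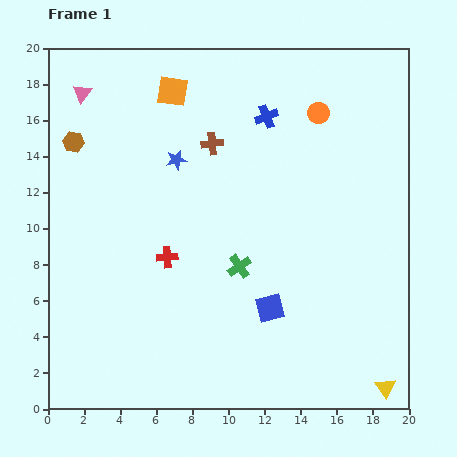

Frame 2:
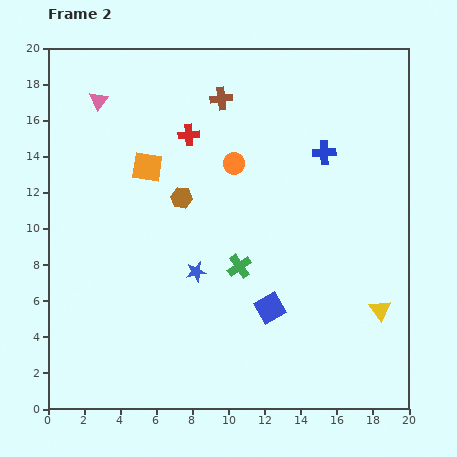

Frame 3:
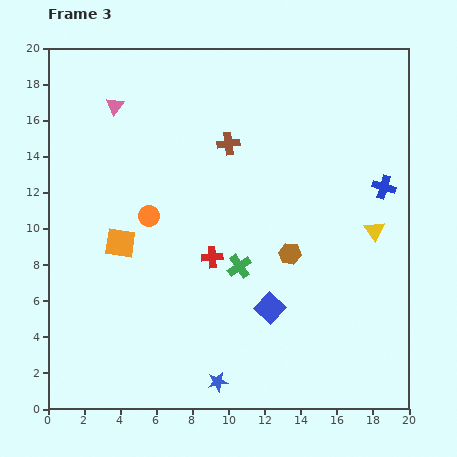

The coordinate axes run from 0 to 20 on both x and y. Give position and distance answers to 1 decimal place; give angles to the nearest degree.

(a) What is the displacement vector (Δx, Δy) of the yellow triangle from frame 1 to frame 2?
(-0.3, 4.3)

The yellow triangle was at (18.7, 1.2) in frame 1 and (18.4, 5.5) in frame 2.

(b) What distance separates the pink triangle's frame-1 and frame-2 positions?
1.0

The pink triangle moved from (1.9, 17.5) to (2.8, 17.1), a distance of √(0.9² + 0.4²) ≈ 1.0.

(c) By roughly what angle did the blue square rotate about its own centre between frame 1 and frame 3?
32° counter-clockwise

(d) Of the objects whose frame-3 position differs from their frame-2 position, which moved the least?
the pink triangle

(moved 0.9)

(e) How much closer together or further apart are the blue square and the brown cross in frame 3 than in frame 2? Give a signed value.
-2.5

Distance in frame 2: 11.9. Distance in frame 3: 9.4.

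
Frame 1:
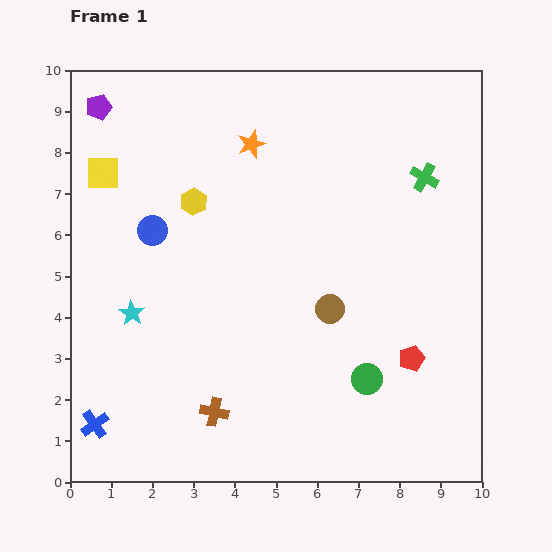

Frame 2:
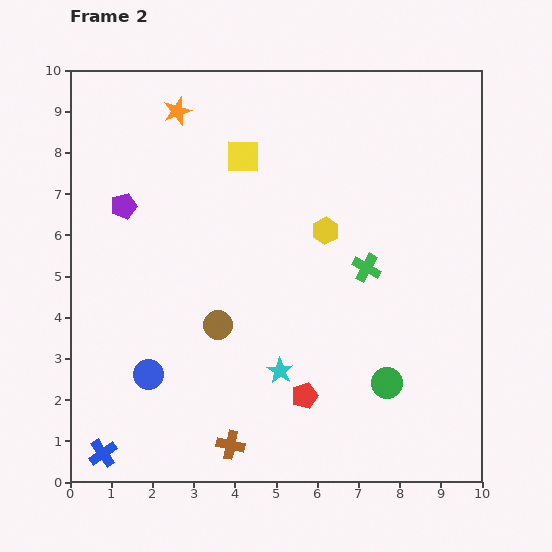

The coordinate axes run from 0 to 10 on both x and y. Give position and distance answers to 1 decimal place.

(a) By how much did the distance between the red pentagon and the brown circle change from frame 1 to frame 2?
+0.4

Distance in frame 1: 2.3. Distance in frame 2: 2.7.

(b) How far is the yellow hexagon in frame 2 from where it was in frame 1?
3.3

The yellow hexagon moved from (3.0, 6.8) to (6.2, 6.1), a distance of √(3.2² + 0.7²) ≈ 3.3.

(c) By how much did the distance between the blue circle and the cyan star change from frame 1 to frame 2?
+1.1

Distance in frame 1: 2.1. Distance in frame 2: 3.2.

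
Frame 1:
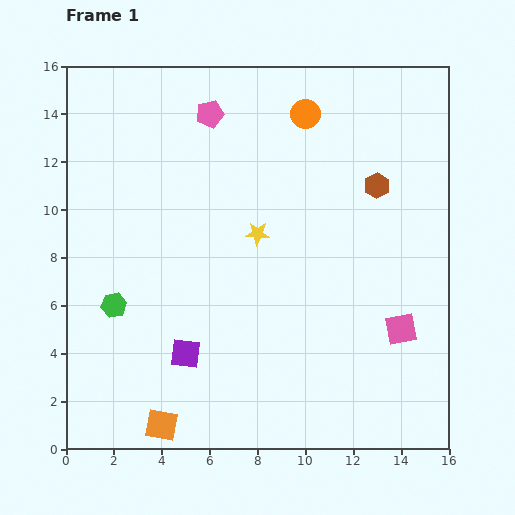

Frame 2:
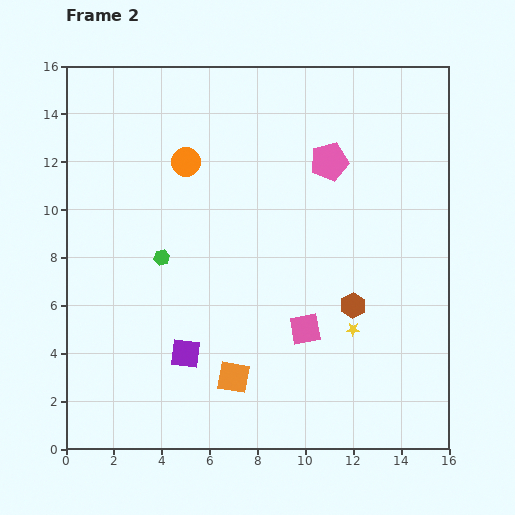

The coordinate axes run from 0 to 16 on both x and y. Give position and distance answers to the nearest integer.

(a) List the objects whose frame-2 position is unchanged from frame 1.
the purple square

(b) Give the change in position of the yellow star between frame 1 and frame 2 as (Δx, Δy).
(4, -4)

The yellow star was at (8, 9) in frame 1 and (12, 5) in frame 2.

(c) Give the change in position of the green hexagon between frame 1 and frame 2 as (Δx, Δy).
(2, 2)

The green hexagon was at (2, 6) in frame 1 and (4, 8) in frame 2.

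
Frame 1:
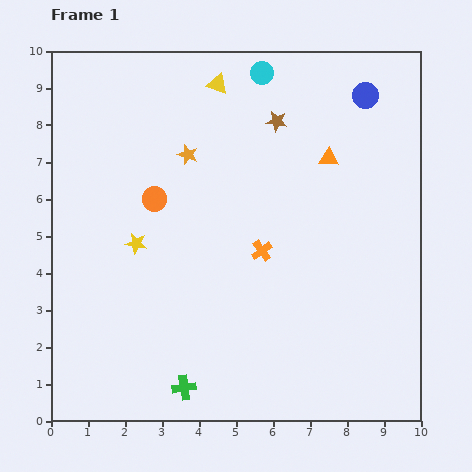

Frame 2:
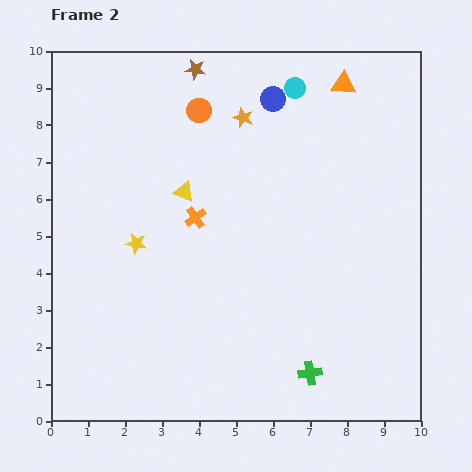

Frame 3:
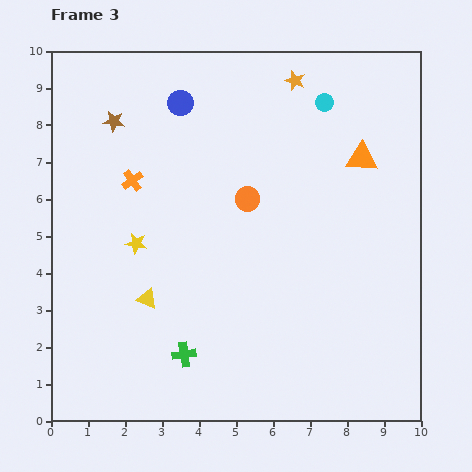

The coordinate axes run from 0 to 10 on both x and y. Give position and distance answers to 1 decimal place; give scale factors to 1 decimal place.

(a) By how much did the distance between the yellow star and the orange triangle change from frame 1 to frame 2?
+1.4

Distance in frame 1: 5.7. Distance in frame 2: 7.1.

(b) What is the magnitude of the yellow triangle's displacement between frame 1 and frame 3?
6.1

The yellow triangle moved from (4.5, 9.1) to (2.6, 3.3), a distance of √(1.9² + 5.8²) ≈ 6.1.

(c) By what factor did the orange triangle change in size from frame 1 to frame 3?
1.6×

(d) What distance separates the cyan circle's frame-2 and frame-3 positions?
0.9

The cyan circle moved from (6.6, 9.0) to (7.4, 8.6), a distance of √(0.8² + 0.4²) ≈ 0.9.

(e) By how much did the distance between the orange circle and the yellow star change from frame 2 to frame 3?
-0.8

Distance in frame 2: 4.0. Distance in frame 3: 3.2.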